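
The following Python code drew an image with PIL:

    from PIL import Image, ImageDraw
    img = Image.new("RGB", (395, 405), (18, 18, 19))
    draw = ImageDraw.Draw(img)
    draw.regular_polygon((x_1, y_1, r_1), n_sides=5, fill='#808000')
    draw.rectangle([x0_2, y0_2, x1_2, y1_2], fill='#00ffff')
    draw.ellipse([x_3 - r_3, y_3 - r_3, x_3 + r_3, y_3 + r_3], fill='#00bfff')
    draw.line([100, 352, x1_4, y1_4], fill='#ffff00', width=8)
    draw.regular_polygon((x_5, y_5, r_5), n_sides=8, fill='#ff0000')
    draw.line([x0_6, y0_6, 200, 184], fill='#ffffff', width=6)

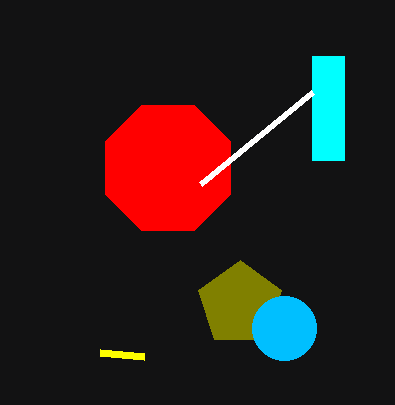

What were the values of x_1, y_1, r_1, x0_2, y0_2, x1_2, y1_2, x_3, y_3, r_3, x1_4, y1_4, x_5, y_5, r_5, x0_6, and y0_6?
x_1 = 240; y_1 = 304; r_1 = 44; x0_2 = 312; y0_2 = 56; x1_2 = 344; y1_2 = 160; x_3 = 284; y_3 = 328; r_3 = 32; x1_4 = 144; y1_4 = 356; x_5 = 168; y_5 = 168; r_5 = 68; x0_6 = 312; y0_6 = 92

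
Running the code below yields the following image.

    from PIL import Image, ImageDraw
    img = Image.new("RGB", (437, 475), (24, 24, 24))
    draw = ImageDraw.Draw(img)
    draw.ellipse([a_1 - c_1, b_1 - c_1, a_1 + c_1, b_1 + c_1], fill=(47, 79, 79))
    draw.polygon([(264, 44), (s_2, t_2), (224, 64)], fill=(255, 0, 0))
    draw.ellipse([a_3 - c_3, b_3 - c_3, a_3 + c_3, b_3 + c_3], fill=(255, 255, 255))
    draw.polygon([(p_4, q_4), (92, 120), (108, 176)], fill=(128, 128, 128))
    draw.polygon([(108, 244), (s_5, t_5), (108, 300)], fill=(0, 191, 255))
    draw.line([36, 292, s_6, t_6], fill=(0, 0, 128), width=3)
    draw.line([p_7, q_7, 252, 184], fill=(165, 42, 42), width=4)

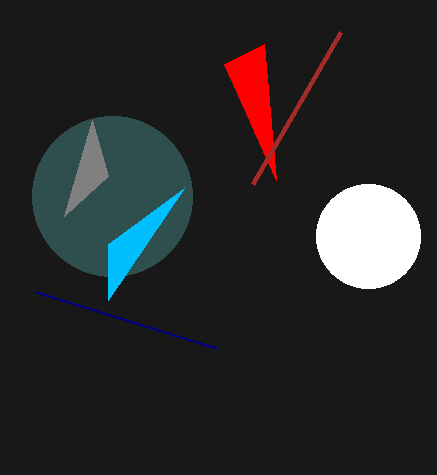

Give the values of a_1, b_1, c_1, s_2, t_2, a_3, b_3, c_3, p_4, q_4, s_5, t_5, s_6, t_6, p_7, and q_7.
a_1 = 112
b_1 = 196
c_1 = 80
s_2 = 276
t_2 = 180
a_3 = 368
b_3 = 236
c_3 = 52
p_4 = 64
q_4 = 216
s_5 = 184
t_5 = 188
s_6 = 216
t_6 = 348
p_7 = 340
q_7 = 32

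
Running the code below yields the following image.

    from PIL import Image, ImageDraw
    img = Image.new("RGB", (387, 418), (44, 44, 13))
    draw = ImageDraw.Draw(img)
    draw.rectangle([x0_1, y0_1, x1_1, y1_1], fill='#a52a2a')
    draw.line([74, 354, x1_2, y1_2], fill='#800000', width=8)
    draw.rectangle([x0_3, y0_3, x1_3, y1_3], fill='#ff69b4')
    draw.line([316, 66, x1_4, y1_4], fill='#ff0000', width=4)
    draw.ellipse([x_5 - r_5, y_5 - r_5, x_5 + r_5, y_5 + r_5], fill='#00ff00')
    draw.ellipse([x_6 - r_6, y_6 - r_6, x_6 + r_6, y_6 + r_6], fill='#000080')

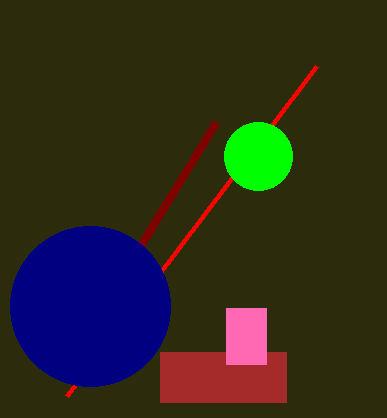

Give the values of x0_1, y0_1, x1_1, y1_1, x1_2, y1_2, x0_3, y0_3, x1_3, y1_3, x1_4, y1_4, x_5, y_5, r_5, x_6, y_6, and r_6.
x0_1 = 160; y0_1 = 352; x1_1 = 286; y1_1 = 402; x1_2 = 216; y1_2 = 122; x0_3 = 226; y0_3 = 308; x1_3 = 266; y1_3 = 364; x1_4 = 66; y1_4 = 396; x_5 = 258; y_5 = 156; r_5 = 34; x_6 = 90; y_6 = 306; r_6 = 80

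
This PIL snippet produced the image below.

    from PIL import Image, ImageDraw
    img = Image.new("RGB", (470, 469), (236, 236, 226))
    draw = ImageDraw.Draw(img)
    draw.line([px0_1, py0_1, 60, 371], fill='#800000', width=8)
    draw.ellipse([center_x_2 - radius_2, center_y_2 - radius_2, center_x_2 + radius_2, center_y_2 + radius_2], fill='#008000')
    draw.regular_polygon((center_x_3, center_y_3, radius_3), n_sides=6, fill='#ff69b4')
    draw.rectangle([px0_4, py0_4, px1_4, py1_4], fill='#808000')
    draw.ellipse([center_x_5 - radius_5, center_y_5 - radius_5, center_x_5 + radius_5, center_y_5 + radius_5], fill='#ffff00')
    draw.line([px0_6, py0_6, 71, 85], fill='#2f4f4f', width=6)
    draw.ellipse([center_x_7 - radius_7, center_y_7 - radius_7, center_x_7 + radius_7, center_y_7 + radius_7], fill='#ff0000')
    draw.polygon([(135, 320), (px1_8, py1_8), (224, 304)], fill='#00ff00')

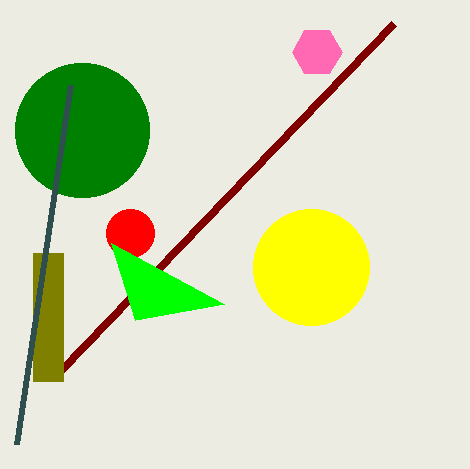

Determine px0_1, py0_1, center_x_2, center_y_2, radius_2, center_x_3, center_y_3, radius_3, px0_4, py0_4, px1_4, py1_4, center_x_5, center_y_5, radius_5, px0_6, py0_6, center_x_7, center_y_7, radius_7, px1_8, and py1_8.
px0_1 = 393, py0_1 = 24, center_x_2 = 82, center_y_2 = 130, radius_2 = 67, center_x_3 = 317, center_y_3 = 52, radius_3 = 25, px0_4 = 33, py0_4 = 253, px1_4 = 63, py1_4 = 381, center_x_5 = 311, center_y_5 = 267, radius_5 = 58, px0_6 = 17, py0_6 = 444, center_x_7 = 130, center_y_7 = 233, radius_7 = 24, px1_8 = 111, py1_8 = 243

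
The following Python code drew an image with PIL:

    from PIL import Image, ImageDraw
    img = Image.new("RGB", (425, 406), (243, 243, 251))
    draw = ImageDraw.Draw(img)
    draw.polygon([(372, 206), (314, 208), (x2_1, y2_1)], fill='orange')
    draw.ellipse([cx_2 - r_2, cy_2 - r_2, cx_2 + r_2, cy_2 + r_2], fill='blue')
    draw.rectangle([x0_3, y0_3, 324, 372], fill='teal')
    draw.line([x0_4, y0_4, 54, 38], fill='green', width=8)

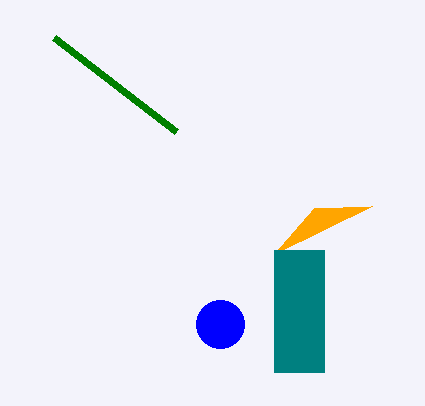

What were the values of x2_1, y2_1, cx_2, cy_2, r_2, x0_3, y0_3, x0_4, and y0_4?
x2_1 = 274
y2_1 = 254
cx_2 = 220
cy_2 = 324
r_2 = 24
x0_3 = 274
y0_3 = 250
x0_4 = 176
y0_4 = 132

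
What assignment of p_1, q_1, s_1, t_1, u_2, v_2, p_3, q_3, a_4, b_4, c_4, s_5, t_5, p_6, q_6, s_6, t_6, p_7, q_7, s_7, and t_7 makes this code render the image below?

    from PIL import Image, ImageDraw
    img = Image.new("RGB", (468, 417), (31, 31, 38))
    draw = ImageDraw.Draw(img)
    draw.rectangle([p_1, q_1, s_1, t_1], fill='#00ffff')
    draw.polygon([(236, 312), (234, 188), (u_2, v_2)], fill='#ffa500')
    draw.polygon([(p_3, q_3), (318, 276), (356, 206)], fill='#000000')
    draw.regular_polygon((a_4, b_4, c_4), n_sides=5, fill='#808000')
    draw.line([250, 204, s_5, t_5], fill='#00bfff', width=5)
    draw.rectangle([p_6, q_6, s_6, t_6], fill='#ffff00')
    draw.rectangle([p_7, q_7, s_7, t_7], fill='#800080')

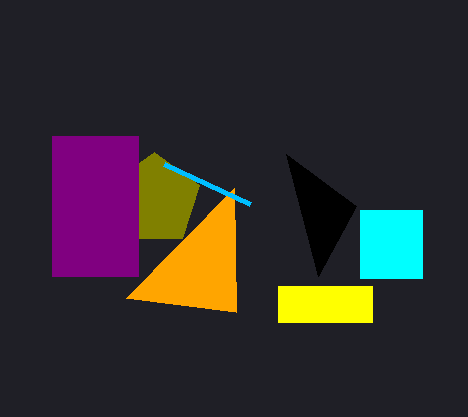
p_1 = 360
q_1 = 210
s_1 = 422
t_1 = 278
u_2 = 126
v_2 = 298
p_3 = 286
q_3 = 154
a_4 = 154
b_4 = 200
c_4 = 48
s_5 = 164
t_5 = 164
p_6 = 278
q_6 = 286
s_6 = 372
t_6 = 322
p_7 = 52
q_7 = 136
s_7 = 138
t_7 = 276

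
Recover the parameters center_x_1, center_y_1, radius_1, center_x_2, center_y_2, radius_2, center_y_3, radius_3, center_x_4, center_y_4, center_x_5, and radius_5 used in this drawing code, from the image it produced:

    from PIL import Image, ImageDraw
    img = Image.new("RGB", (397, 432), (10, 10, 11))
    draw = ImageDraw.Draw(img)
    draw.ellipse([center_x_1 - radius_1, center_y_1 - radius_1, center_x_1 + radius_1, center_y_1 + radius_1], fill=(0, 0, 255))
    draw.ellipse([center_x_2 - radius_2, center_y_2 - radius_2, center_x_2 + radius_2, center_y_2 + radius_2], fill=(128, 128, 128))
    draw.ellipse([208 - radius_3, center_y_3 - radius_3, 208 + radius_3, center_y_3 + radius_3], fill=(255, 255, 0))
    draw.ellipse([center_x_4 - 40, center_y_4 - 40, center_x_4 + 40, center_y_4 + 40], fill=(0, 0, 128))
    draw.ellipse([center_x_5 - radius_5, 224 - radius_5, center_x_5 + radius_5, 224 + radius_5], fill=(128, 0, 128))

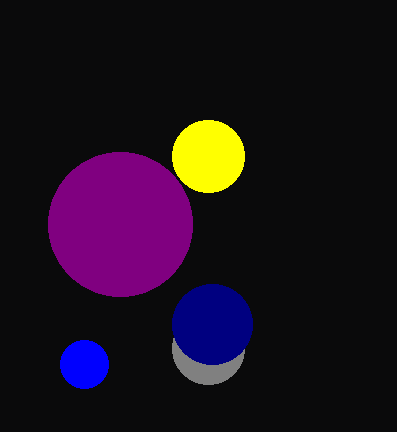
center_x_1 = 84
center_y_1 = 364
radius_1 = 24
center_x_2 = 208
center_y_2 = 348
radius_2 = 36
center_y_3 = 156
radius_3 = 36
center_x_4 = 212
center_y_4 = 324
center_x_5 = 120
radius_5 = 72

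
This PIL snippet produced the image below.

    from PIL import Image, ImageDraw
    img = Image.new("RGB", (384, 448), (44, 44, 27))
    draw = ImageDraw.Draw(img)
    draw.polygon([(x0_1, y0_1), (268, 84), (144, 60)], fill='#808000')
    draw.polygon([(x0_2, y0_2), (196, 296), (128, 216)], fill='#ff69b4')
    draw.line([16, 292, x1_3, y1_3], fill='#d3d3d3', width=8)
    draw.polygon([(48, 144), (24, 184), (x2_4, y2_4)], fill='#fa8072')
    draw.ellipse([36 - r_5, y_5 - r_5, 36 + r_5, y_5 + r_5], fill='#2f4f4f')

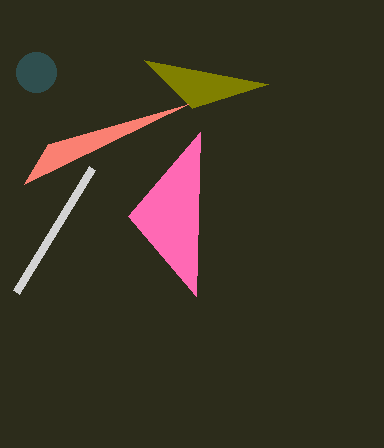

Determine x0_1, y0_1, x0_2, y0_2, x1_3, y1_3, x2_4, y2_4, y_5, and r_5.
x0_1 = 192, y0_1 = 108, x0_2 = 200, y0_2 = 132, x1_3 = 92, y1_3 = 168, x2_4 = 188, y2_4 = 104, y_5 = 72, r_5 = 20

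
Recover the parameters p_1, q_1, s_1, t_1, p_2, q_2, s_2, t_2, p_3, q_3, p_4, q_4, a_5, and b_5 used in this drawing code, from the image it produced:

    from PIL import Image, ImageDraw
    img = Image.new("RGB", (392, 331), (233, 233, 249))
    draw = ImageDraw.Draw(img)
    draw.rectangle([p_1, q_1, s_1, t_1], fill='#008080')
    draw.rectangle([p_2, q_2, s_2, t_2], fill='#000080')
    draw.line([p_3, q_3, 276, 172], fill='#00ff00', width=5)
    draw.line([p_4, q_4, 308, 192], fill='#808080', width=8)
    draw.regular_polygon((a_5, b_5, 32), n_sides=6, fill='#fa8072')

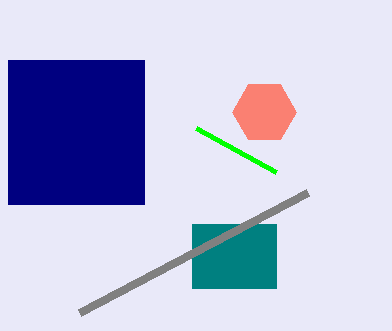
p_1 = 192, q_1 = 224, s_1 = 276, t_1 = 288, p_2 = 8, q_2 = 60, s_2 = 144, t_2 = 204, p_3 = 196, q_3 = 128, p_4 = 80, q_4 = 312, a_5 = 264, b_5 = 112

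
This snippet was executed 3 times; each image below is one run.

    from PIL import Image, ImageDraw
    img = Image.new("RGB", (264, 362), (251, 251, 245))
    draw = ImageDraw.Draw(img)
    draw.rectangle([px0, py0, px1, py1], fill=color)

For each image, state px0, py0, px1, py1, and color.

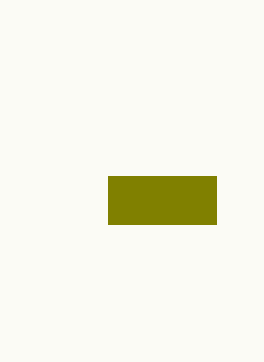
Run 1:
px0 = 108, py0 = 176, px1 = 216, py1 = 224, color = 'olive'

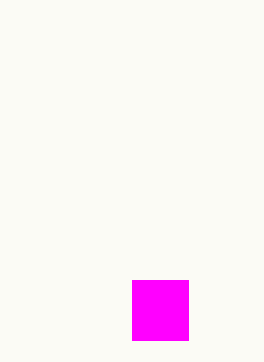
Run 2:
px0 = 132, py0 = 280, px1 = 188, py1 = 340, color = 'magenta'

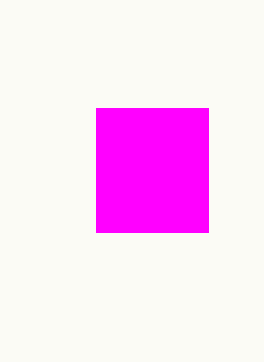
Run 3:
px0 = 96; py0 = 108; px1 = 208; py1 = 232; color = 'magenta'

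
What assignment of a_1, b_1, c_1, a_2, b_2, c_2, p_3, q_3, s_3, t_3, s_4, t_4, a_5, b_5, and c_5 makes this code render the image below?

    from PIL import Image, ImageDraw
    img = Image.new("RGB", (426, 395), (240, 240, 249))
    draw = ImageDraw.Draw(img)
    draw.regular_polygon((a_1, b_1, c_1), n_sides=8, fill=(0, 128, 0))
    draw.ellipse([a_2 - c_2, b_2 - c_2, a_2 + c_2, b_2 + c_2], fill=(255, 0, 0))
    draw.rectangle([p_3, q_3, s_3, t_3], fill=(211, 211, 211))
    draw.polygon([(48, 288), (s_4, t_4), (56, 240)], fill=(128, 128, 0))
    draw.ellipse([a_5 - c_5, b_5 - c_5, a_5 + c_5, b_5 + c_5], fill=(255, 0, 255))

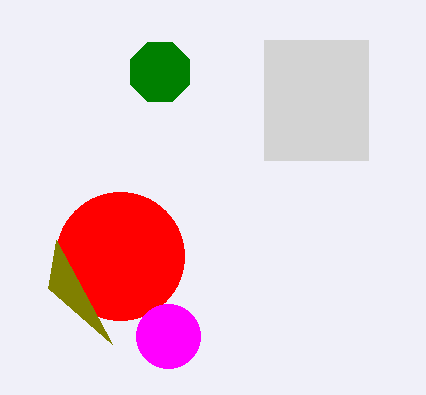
a_1 = 160; b_1 = 72; c_1 = 32; a_2 = 120; b_2 = 256; c_2 = 64; p_3 = 264; q_3 = 40; s_3 = 368; t_3 = 160; s_4 = 112; t_4 = 344; a_5 = 168; b_5 = 336; c_5 = 32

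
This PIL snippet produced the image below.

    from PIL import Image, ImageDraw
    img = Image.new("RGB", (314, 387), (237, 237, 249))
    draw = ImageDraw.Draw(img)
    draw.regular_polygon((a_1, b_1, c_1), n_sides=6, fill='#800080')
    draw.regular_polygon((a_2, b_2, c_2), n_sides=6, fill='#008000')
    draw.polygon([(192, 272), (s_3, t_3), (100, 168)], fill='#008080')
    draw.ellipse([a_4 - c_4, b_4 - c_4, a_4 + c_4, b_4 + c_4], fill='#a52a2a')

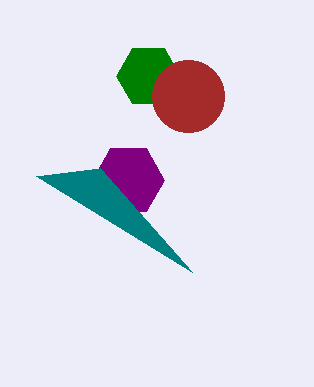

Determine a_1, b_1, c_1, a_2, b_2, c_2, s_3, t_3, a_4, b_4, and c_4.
a_1 = 128, b_1 = 180, c_1 = 36, a_2 = 148, b_2 = 76, c_2 = 32, s_3 = 36, t_3 = 176, a_4 = 188, b_4 = 96, c_4 = 36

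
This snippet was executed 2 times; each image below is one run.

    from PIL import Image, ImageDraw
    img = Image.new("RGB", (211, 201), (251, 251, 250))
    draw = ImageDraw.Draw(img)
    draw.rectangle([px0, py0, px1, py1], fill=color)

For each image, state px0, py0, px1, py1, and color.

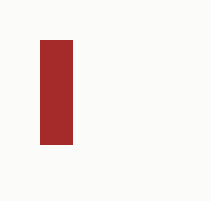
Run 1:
px0 = 40
py0 = 40
px1 = 72
py1 = 144
color = 'brown'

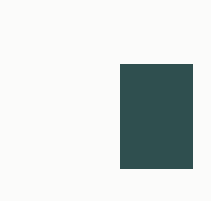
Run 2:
px0 = 120
py0 = 64
px1 = 192
py1 = 168
color = 'darkslategray'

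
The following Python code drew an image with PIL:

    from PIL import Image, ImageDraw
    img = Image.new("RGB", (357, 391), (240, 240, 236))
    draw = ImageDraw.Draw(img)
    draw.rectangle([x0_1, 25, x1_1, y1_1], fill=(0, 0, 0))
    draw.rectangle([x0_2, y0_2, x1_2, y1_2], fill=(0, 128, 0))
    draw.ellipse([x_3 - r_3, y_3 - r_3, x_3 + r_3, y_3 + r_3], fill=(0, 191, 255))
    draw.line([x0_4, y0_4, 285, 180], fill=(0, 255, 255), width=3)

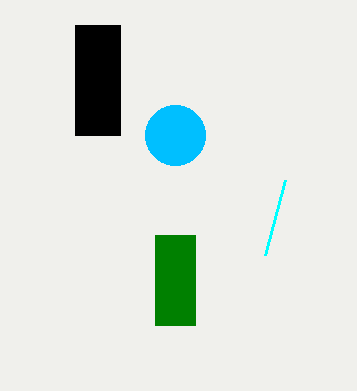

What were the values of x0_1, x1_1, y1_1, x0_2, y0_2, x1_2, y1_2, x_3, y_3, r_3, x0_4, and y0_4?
x0_1 = 75, x1_1 = 120, y1_1 = 135, x0_2 = 155, y0_2 = 235, x1_2 = 195, y1_2 = 325, x_3 = 175, y_3 = 135, r_3 = 30, x0_4 = 265, y0_4 = 255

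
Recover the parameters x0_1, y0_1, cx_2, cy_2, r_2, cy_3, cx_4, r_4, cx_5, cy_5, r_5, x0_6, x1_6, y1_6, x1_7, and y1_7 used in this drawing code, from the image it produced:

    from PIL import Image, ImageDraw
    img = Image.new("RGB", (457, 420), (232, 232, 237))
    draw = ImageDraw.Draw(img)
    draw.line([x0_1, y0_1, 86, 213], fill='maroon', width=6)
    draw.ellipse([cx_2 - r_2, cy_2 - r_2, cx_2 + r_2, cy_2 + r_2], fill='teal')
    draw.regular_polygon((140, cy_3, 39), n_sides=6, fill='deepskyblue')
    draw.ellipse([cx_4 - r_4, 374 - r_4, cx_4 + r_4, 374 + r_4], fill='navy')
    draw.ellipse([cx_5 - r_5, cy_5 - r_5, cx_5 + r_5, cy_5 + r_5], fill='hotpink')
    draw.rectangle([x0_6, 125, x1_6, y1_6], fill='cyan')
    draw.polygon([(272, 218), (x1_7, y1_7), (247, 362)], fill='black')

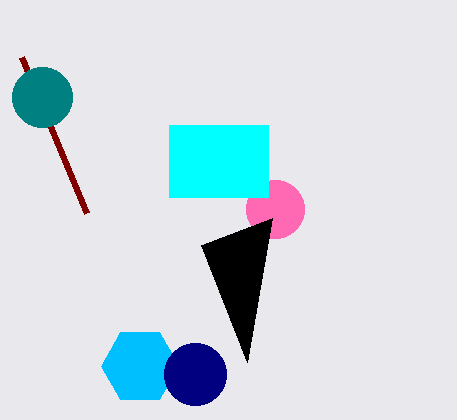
x0_1 = 21, y0_1 = 57, cx_2 = 42, cy_2 = 97, r_2 = 30, cy_3 = 366, cx_4 = 195, r_4 = 31, cx_5 = 275, cy_5 = 209, r_5 = 29, x0_6 = 169, x1_6 = 268, y1_6 = 197, x1_7 = 201, y1_7 = 245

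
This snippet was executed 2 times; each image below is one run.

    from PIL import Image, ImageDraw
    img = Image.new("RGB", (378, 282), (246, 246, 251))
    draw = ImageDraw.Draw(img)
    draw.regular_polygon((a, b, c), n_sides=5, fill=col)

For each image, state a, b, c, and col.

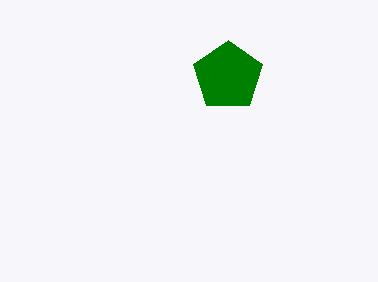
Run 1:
a = 228
b = 76
c = 36
col = 'green'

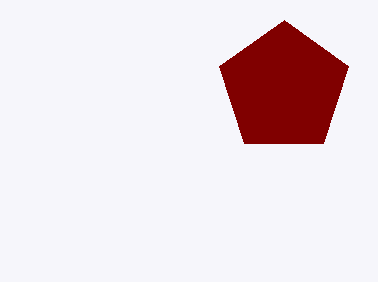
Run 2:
a = 284; b = 88; c = 68; col = 'maroon'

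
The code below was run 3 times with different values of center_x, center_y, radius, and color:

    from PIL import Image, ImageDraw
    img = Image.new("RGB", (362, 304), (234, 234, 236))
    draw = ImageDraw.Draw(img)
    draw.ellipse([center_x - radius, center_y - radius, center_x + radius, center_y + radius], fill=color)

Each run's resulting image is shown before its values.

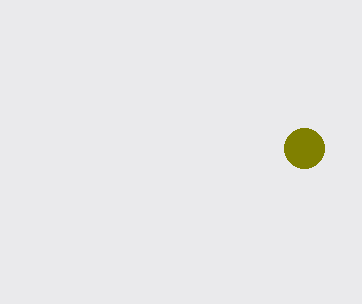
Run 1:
center_x = 304; center_y = 148; radius = 20; color = 'olive'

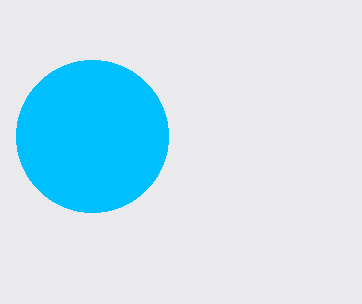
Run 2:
center_x = 92; center_y = 136; radius = 76; color = 'deepskyblue'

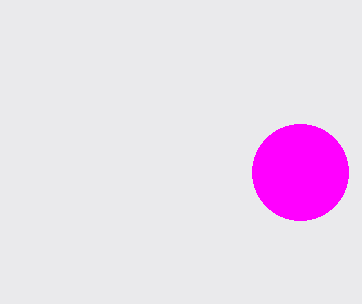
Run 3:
center_x = 300, center_y = 172, radius = 48, color = 'magenta'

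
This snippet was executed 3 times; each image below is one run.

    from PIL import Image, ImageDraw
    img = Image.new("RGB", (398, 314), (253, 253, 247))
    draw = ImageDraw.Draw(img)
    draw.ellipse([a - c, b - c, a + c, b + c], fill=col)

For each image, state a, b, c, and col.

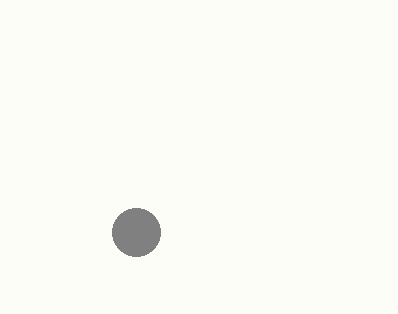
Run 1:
a = 136
b = 232
c = 24
col = 'gray'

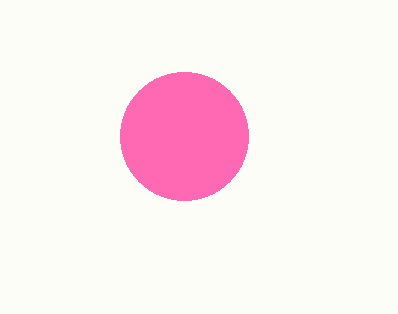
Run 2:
a = 184
b = 136
c = 64
col = 'hotpink'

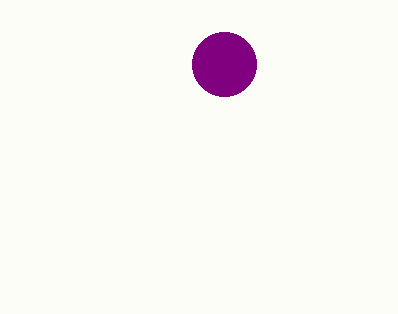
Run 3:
a = 224, b = 64, c = 32, col = 'purple'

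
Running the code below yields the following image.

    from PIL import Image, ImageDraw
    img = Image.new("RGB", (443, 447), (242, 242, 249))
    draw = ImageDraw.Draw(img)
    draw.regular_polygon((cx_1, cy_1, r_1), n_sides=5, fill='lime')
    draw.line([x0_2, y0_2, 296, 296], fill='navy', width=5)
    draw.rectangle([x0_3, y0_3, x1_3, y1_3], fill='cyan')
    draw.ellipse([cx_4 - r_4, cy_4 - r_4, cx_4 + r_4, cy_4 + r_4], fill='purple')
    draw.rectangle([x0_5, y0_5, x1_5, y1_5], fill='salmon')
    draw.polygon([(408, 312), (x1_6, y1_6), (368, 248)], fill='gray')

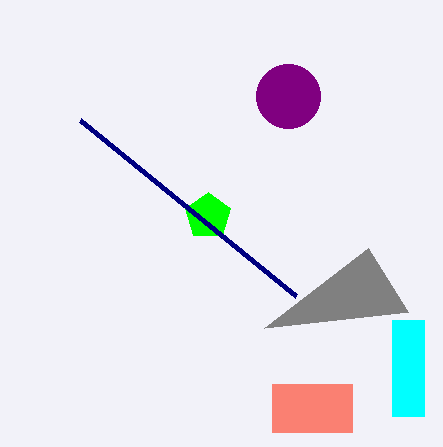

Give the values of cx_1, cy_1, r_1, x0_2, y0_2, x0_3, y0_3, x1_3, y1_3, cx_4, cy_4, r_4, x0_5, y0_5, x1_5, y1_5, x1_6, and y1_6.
cx_1 = 208, cy_1 = 216, r_1 = 24, x0_2 = 80, y0_2 = 120, x0_3 = 392, y0_3 = 320, x1_3 = 424, y1_3 = 416, cx_4 = 288, cy_4 = 96, r_4 = 32, x0_5 = 272, y0_5 = 384, x1_5 = 352, y1_5 = 432, x1_6 = 264, y1_6 = 328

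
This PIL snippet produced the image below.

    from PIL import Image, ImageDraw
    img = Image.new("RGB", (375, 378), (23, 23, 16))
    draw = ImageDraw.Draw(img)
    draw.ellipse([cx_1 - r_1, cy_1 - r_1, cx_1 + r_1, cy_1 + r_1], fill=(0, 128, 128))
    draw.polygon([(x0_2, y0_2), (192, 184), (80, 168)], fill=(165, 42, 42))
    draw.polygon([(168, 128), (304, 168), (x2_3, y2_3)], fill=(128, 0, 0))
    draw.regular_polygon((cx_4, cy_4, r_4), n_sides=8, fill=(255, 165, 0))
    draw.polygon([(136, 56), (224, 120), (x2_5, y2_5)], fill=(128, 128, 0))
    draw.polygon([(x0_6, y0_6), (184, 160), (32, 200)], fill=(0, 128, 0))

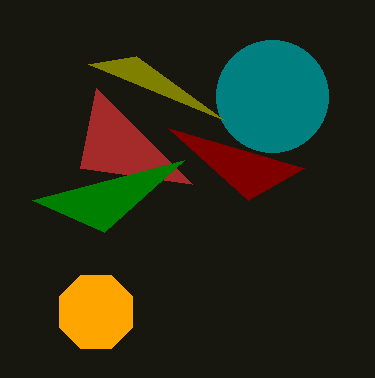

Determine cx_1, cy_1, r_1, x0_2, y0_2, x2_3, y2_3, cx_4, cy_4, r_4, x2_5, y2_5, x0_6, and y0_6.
cx_1 = 272, cy_1 = 96, r_1 = 56, x0_2 = 96, y0_2 = 88, x2_3 = 248, y2_3 = 200, cx_4 = 96, cy_4 = 312, r_4 = 40, x2_5 = 88, y2_5 = 64, x0_6 = 104, y0_6 = 232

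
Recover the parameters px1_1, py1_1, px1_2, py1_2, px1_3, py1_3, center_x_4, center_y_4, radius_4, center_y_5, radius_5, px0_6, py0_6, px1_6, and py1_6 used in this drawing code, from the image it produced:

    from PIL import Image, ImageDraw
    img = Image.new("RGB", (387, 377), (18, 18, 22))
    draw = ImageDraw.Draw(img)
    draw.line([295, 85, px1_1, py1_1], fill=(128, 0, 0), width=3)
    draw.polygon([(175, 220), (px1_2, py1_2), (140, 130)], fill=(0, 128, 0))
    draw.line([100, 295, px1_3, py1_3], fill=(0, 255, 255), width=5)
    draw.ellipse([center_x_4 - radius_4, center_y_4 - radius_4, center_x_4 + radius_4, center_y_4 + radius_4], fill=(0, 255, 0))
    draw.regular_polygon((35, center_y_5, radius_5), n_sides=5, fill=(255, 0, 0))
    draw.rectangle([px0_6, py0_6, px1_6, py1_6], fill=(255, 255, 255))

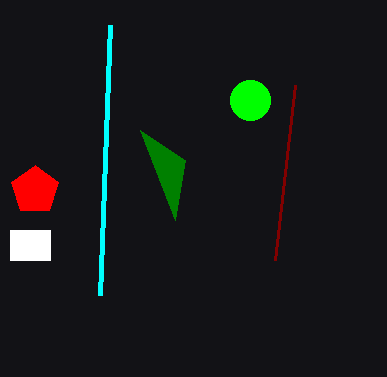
px1_1 = 275, py1_1 = 260, px1_2 = 185, py1_2 = 160, px1_3 = 110, py1_3 = 25, center_x_4 = 250, center_y_4 = 100, radius_4 = 20, center_y_5 = 190, radius_5 = 25, px0_6 = 10, py0_6 = 230, px1_6 = 50, py1_6 = 260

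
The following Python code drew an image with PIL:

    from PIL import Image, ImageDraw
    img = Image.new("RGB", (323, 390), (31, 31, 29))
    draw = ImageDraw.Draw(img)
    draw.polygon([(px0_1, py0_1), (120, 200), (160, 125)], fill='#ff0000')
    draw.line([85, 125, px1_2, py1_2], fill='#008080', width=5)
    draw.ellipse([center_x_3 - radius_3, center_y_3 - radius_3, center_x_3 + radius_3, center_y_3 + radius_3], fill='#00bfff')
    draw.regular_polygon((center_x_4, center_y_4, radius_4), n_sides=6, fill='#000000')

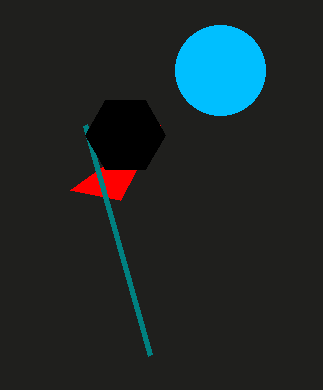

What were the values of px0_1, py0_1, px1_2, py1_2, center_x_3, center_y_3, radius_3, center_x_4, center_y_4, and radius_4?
px0_1 = 70; py0_1 = 190; px1_2 = 150; py1_2 = 355; center_x_3 = 220; center_y_3 = 70; radius_3 = 45; center_x_4 = 125; center_y_4 = 135; radius_4 = 40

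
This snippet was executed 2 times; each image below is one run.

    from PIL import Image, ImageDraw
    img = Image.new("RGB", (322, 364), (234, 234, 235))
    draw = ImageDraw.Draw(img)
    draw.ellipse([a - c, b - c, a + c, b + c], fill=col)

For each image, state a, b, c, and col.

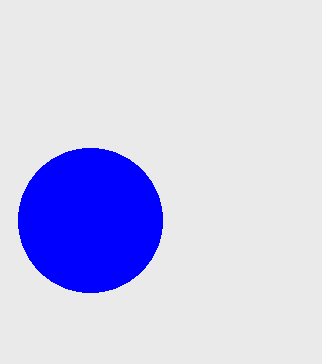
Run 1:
a = 90, b = 220, c = 72, col = 'blue'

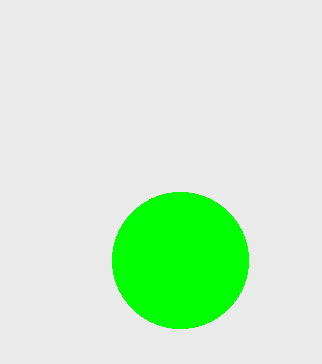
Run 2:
a = 180; b = 260; c = 68; col = 'lime'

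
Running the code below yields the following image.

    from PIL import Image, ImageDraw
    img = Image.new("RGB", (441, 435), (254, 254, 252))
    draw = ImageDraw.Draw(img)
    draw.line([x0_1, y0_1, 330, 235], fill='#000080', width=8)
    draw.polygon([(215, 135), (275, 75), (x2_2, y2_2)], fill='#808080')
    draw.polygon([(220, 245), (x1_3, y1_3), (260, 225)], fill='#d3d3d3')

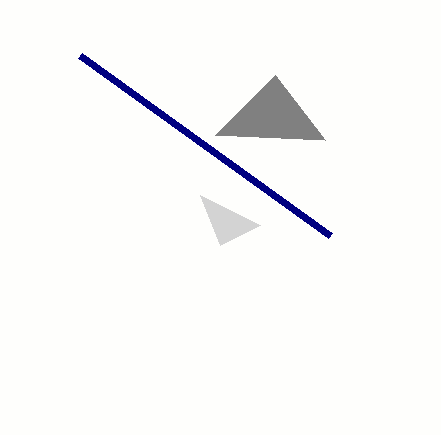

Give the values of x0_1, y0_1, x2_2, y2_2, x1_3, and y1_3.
x0_1 = 80
y0_1 = 55
x2_2 = 325
y2_2 = 140
x1_3 = 200
y1_3 = 195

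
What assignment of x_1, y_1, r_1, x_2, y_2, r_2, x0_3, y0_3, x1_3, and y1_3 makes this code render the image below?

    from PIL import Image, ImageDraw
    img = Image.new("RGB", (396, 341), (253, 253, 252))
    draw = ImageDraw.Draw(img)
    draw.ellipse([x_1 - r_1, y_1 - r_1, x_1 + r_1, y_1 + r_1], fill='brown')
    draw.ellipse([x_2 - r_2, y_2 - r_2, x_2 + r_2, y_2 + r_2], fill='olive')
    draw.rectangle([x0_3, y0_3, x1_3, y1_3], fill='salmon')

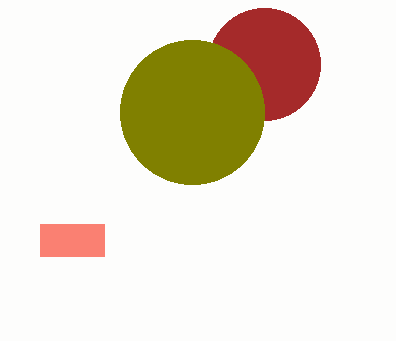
x_1 = 264
y_1 = 64
r_1 = 56
x_2 = 192
y_2 = 112
r_2 = 72
x0_3 = 40
y0_3 = 224
x1_3 = 104
y1_3 = 256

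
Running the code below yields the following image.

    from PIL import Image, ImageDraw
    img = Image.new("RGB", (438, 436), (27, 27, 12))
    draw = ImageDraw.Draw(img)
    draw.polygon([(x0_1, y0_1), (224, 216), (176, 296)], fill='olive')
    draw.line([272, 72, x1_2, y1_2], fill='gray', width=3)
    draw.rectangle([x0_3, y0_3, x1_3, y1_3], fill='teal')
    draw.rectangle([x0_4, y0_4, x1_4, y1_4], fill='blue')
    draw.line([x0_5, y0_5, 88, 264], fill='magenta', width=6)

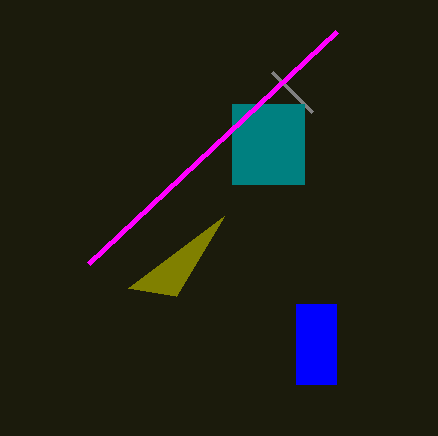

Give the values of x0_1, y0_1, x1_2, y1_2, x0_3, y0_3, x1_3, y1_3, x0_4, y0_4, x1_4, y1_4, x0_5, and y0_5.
x0_1 = 128, y0_1 = 288, x1_2 = 312, y1_2 = 112, x0_3 = 232, y0_3 = 104, x1_3 = 304, y1_3 = 184, x0_4 = 296, y0_4 = 304, x1_4 = 336, y1_4 = 384, x0_5 = 336, y0_5 = 32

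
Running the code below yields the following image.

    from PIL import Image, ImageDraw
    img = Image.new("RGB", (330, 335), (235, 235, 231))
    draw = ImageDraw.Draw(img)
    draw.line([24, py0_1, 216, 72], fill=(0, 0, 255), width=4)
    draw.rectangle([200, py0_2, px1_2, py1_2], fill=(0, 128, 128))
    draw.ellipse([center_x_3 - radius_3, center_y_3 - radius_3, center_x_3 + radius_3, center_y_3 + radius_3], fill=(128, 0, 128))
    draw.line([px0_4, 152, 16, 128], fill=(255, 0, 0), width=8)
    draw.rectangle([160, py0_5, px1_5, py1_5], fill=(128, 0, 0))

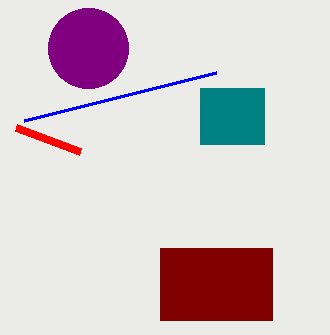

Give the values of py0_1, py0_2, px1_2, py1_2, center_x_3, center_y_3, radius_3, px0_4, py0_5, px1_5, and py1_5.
py0_1 = 120; py0_2 = 88; px1_2 = 264; py1_2 = 144; center_x_3 = 88; center_y_3 = 48; radius_3 = 40; px0_4 = 80; py0_5 = 248; px1_5 = 272; py1_5 = 320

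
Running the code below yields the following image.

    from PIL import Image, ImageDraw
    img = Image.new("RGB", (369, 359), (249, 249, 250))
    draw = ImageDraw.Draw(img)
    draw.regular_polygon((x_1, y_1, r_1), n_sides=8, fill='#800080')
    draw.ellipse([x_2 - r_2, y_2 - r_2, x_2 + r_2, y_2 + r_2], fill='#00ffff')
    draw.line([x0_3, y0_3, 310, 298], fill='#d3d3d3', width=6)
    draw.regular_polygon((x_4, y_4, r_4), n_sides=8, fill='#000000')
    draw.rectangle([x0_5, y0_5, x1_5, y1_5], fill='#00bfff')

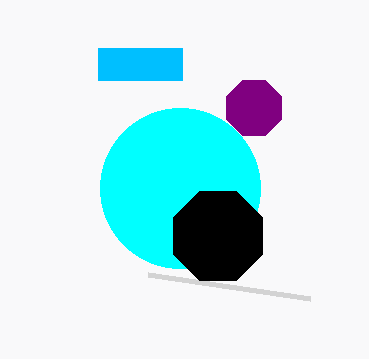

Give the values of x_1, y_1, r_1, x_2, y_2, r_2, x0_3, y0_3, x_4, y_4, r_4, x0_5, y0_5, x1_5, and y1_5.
x_1 = 254
y_1 = 108
r_1 = 30
x_2 = 180
y_2 = 188
r_2 = 80
x0_3 = 148
y0_3 = 274
x_4 = 218
y_4 = 236
r_4 = 48
x0_5 = 98
y0_5 = 48
x1_5 = 182
y1_5 = 80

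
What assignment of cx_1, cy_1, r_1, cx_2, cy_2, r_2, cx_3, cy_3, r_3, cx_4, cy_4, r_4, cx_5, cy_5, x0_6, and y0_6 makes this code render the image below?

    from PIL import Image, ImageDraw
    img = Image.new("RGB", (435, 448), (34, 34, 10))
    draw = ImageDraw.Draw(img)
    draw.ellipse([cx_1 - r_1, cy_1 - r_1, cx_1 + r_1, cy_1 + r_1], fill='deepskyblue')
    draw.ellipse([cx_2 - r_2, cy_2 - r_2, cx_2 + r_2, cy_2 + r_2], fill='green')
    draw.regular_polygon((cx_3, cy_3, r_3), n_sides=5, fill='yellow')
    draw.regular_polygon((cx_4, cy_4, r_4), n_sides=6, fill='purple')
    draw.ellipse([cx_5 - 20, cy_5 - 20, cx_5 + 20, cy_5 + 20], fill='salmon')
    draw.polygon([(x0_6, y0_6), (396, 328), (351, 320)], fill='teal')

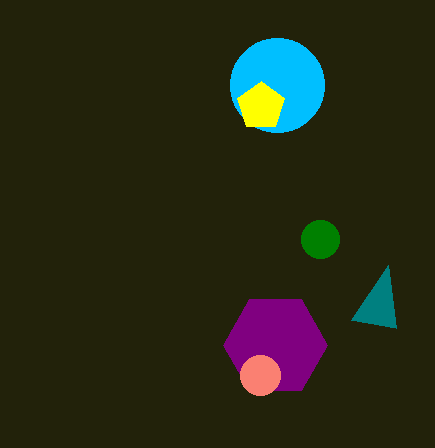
cx_1 = 277
cy_1 = 85
r_1 = 47
cx_2 = 320
cy_2 = 239
r_2 = 19
cx_3 = 261
cy_3 = 106
r_3 = 25
cx_4 = 275
cy_4 = 345
r_4 = 52
cx_5 = 260
cy_5 = 375
x0_6 = 388
y0_6 = 265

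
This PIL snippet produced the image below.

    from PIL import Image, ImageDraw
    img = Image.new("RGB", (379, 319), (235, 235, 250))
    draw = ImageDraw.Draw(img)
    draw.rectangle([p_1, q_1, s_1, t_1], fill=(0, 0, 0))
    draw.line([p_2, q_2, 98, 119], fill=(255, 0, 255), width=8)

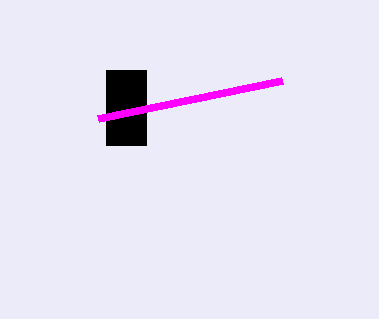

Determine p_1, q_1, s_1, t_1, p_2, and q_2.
p_1 = 106; q_1 = 70; s_1 = 146; t_1 = 145; p_2 = 282; q_2 = 81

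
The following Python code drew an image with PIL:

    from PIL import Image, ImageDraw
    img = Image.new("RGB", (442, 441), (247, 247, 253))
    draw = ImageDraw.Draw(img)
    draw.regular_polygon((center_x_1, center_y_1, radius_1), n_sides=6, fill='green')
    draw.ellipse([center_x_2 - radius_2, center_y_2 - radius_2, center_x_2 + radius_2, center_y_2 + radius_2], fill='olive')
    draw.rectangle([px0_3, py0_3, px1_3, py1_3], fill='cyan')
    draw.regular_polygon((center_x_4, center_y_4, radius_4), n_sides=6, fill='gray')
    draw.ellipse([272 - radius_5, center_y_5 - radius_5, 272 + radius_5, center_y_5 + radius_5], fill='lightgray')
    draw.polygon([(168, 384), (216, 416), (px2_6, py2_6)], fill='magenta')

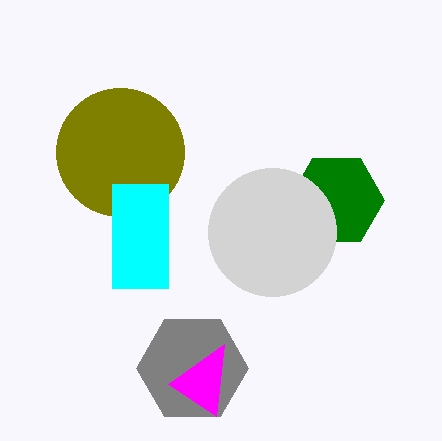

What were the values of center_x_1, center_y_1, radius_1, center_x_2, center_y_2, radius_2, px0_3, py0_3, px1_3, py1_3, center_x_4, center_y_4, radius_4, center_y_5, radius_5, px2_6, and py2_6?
center_x_1 = 336; center_y_1 = 200; radius_1 = 48; center_x_2 = 120; center_y_2 = 152; radius_2 = 64; px0_3 = 112; py0_3 = 184; px1_3 = 168; py1_3 = 288; center_x_4 = 192; center_y_4 = 368; radius_4 = 56; center_y_5 = 232; radius_5 = 64; px2_6 = 224; py2_6 = 344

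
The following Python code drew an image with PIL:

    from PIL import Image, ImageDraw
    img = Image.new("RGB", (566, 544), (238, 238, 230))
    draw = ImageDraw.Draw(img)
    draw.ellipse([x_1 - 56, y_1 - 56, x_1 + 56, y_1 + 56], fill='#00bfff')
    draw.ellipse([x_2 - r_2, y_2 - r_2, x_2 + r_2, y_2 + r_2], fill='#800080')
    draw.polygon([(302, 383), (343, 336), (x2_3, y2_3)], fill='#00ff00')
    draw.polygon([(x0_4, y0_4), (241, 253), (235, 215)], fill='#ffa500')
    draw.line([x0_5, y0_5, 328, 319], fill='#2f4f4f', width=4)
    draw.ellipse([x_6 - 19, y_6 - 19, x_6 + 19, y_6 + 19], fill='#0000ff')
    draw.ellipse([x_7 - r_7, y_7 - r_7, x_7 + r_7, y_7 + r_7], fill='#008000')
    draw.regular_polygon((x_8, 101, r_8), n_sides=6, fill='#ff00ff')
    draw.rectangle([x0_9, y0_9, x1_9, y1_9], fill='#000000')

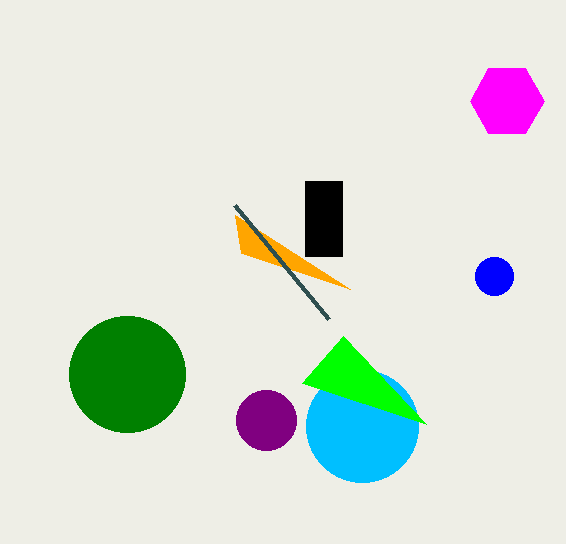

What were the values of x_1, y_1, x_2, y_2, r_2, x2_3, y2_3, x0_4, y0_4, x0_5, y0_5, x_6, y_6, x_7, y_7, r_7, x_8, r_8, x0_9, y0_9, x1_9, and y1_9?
x_1 = 362; y_1 = 426; x_2 = 266; y_2 = 420; r_2 = 30; x2_3 = 426; y2_3 = 424; x0_4 = 350; y0_4 = 289; x0_5 = 234; y0_5 = 205; x_6 = 494; y_6 = 276; x_7 = 127; y_7 = 374; r_7 = 58; x_8 = 507; r_8 = 37; x0_9 = 305; y0_9 = 181; x1_9 = 342; y1_9 = 256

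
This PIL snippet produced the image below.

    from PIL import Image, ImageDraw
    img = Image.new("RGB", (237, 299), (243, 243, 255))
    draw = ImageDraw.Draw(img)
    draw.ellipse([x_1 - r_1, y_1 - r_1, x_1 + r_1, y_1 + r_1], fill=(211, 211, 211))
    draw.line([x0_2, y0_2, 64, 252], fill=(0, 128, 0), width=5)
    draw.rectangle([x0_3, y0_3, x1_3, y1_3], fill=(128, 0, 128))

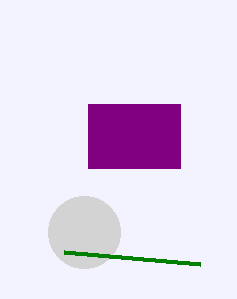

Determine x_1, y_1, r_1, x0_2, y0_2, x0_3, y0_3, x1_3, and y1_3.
x_1 = 84
y_1 = 232
r_1 = 36
x0_2 = 200
y0_2 = 264
x0_3 = 88
y0_3 = 104
x1_3 = 180
y1_3 = 168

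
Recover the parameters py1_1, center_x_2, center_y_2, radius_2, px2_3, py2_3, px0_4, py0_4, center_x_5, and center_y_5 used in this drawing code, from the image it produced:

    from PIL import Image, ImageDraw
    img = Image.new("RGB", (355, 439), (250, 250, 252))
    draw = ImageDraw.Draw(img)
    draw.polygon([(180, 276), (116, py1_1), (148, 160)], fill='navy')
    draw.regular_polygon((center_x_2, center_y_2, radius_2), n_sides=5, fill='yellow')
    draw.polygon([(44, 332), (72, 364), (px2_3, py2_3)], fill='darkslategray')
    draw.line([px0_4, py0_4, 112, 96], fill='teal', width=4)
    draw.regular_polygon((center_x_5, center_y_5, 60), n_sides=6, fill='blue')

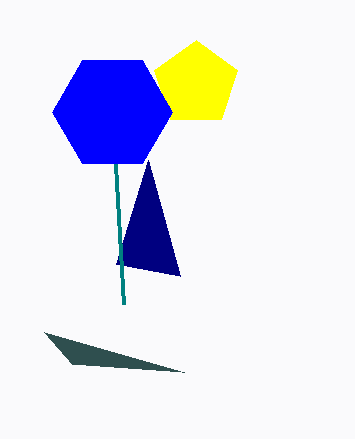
py1_1 = 264, center_x_2 = 196, center_y_2 = 84, radius_2 = 44, px2_3 = 184, py2_3 = 372, px0_4 = 124, py0_4 = 304, center_x_5 = 112, center_y_5 = 112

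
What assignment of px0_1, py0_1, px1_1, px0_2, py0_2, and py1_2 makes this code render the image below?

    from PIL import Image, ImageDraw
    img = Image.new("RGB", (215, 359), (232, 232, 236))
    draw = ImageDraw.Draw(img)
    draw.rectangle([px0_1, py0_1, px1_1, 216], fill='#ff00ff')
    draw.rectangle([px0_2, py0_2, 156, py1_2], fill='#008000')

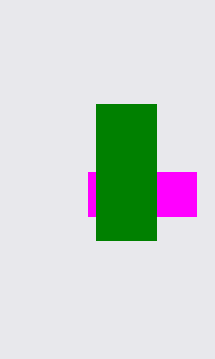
px0_1 = 88, py0_1 = 172, px1_1 = 196, px0_2 = 96, py0_2 = 104, py1_2 = 240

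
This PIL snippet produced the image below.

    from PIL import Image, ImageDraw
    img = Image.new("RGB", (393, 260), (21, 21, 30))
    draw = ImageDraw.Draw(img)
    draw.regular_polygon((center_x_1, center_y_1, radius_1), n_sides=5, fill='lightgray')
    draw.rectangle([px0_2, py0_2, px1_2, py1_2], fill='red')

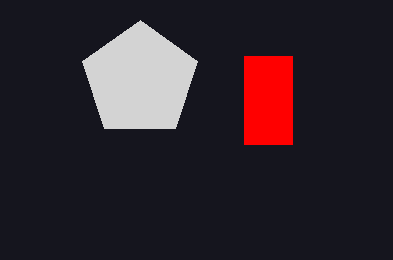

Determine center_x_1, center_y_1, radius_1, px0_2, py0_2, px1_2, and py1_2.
center_x_1 = 140; center_y_1 = 80; radius_1 = 60; px0_2 = 244; py0_2 = 56; px1_2 = 292; py1_2 = 144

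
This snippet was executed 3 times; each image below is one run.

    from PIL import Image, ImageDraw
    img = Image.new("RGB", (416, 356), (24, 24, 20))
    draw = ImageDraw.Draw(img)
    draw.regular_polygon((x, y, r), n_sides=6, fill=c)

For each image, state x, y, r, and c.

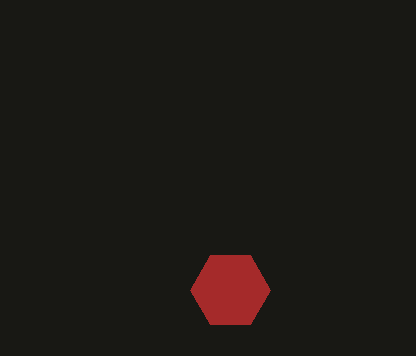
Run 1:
x = 230, y = 290, r = 40, c = 'brown'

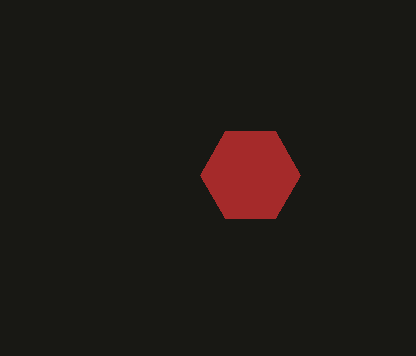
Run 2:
x = 250
y = 175
r = 50
c = 'brown'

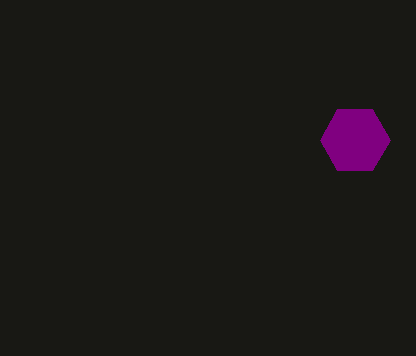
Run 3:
x = 355; y = 140; r = 35; c = 'purple'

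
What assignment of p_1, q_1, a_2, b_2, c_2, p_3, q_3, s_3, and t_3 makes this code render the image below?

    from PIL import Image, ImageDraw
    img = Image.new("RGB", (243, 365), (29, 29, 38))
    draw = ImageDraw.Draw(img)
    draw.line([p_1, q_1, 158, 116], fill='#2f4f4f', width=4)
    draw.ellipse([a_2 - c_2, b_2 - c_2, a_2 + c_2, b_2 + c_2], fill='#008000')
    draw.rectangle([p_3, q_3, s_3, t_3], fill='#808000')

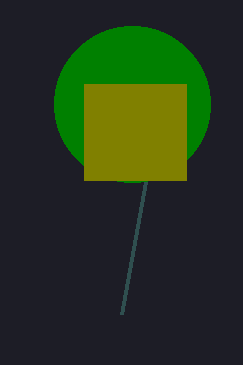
p_1 = 122; q_1 = 314; a_2 = 132; b_2 = 104; c_2 = 78; p_3 = 84; q_3 = 84; s_3 = 186; t_3 = 180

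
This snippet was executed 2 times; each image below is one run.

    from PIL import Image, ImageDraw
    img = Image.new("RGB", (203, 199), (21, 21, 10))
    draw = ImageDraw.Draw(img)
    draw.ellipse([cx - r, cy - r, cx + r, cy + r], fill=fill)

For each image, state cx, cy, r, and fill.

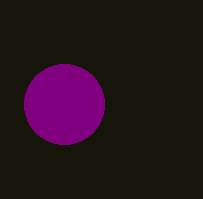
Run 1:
cx = 64; cy = 104; r = 40; fill = 'purple'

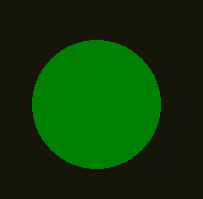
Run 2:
cx = 96; cy = 104; r = 64; fill = 'green'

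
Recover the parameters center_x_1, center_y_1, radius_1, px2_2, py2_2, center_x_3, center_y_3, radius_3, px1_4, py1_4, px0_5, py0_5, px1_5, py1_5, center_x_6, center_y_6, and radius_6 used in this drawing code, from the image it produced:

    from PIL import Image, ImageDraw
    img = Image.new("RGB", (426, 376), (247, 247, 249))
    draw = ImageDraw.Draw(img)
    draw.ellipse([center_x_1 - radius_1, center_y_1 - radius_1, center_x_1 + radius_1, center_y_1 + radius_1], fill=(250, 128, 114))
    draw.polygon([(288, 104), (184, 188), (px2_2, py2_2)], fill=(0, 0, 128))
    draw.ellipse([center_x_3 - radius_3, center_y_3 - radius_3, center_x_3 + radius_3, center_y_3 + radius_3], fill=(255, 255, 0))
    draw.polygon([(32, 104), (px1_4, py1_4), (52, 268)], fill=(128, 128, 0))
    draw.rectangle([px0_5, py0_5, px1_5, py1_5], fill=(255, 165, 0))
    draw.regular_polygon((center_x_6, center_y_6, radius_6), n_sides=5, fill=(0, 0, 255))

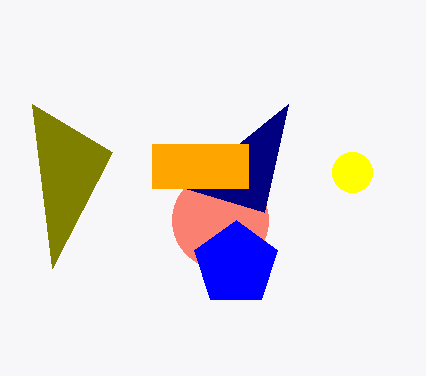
center_x_1 = 220, center_y_1 = 220, radius_1 = 48, px2_2 = 264, py2_2 = 212, center_x_3 = 352, center_y_3 = 172, radius_3 = 20, px1_4 = 112, py1_4 = 152, px0_5 = 152, py0_5 = 144, px1_5 = 248, py1_5 = 188, center_x_6 = 236, center_y_6 = 264, radius_6 = 44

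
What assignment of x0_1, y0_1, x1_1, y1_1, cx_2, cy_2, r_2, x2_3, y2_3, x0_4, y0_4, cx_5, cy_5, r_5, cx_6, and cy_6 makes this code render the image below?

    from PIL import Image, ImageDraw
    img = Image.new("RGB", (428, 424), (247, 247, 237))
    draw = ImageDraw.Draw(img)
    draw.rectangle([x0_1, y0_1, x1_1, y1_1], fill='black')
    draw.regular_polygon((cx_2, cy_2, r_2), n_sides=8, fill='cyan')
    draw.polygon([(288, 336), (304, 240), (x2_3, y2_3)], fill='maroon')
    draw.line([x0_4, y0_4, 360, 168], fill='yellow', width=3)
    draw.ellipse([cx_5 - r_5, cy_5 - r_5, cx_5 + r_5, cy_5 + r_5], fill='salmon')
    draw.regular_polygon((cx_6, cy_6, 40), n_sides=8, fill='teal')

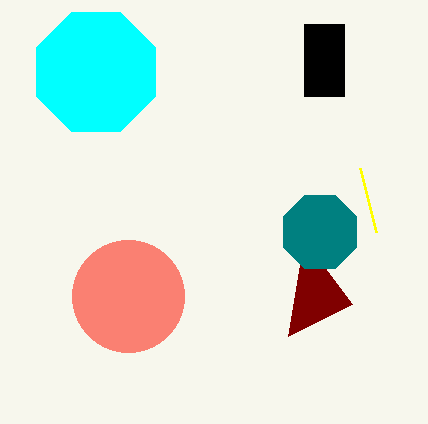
x0_1 = 304, y0_1 = 24, x1_1 = 344, y1_1 = 96, cx_2 = 96, cy_2 = 72, r_2 = 64, x2_3 = 352, y2_3 = 304, x0_4 = 376, y0_4 = 232, cx_5 = 128, cy_5 = 296, r_5 = 56, cx_6 = 320, cy_6 = 232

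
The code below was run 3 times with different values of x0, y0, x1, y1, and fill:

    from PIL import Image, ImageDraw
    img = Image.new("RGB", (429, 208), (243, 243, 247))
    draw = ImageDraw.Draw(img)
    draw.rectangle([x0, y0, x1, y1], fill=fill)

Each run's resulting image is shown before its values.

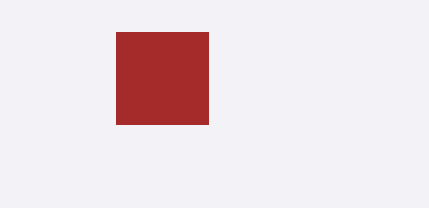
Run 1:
x0 = 116
y0 = 32
x1 = 208
y1 = 124
fill = 'brown'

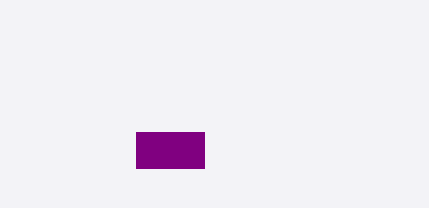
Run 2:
x0 = 136, y0 = 132, x1 = 204, y1 = 168, fill = 'purple'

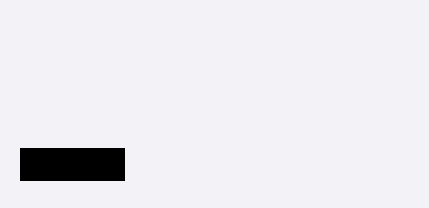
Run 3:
x0 = 20, y0 = 148, x1 = 124, y1 = 180, fill = 'black'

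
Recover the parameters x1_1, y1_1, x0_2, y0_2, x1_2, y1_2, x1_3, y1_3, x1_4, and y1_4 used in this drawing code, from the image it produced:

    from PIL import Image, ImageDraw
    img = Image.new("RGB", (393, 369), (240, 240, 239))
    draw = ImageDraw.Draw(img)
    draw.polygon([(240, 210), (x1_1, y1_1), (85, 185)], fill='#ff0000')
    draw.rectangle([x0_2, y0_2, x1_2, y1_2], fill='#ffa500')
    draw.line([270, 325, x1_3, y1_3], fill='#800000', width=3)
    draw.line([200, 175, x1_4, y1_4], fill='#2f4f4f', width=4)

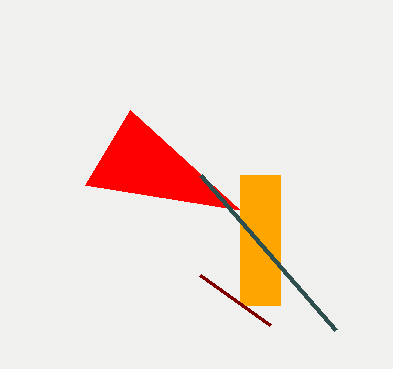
x1_1 = 130
y1_1 = 110
x0_2 = 240
y0_2 = 175
x1_2 = 280
y1_2 = 305
x1_3 = 200
y1_3 = 275
x1_4 = 335
y1_4 = 330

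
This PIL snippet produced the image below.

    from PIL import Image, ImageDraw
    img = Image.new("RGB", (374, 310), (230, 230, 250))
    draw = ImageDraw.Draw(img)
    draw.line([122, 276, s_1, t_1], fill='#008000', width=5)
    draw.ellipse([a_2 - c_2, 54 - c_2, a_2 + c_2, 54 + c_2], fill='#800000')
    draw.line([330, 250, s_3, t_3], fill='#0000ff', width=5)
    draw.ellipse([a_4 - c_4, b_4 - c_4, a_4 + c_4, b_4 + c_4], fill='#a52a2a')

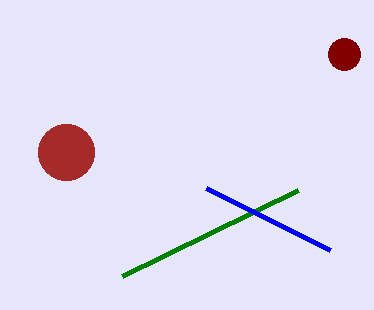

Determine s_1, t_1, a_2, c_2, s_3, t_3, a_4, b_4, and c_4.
s_1 = 298
t_1 = 190
a_2 = 344
c_2 = 16
s_3 = 206
t_3 = 188
a_4 = 66
b_4 = 152
c_4 = 28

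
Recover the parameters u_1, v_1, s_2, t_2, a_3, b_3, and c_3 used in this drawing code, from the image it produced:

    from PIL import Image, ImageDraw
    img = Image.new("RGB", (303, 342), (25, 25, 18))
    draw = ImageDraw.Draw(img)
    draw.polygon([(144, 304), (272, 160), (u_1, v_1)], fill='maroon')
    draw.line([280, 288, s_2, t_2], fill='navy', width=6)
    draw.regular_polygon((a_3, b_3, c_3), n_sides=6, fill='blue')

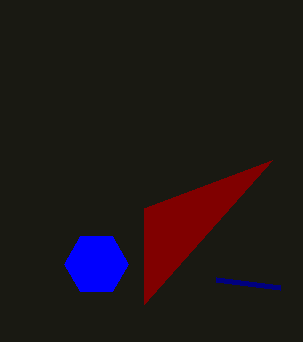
u_1 = 144; v_1 = 208; s_2 = 216; t_2 = 280; a_3 = 96; b_3 = 264; c_3 = 32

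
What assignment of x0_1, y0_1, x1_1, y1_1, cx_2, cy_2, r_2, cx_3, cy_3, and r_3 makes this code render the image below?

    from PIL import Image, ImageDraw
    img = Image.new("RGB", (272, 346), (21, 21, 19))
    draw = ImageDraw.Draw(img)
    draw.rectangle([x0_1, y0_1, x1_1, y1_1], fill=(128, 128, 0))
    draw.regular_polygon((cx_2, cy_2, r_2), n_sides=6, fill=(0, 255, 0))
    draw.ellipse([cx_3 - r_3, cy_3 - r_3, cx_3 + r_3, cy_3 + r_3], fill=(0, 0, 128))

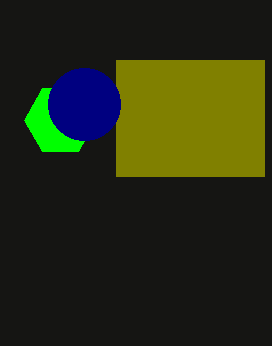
x0_1 = 116, y0_1 = 60, x1_1 = 264, y1_1 = 176, cx_2 = 60, cy_2 = 120, r_2 = 36, cx_3 = 84, cy_3 = 104, r_3 = 36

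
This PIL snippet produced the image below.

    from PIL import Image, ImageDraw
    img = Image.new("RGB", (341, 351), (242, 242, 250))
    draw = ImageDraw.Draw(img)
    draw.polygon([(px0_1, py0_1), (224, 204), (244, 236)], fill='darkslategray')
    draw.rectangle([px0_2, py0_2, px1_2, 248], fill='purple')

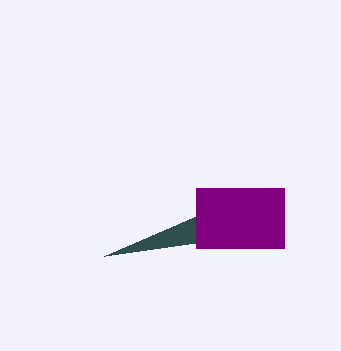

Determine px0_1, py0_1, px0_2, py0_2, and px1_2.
px0_1 = 104; py0_1 = 256; px0_2 = 196; py0_2 = 188; px1_2 = 284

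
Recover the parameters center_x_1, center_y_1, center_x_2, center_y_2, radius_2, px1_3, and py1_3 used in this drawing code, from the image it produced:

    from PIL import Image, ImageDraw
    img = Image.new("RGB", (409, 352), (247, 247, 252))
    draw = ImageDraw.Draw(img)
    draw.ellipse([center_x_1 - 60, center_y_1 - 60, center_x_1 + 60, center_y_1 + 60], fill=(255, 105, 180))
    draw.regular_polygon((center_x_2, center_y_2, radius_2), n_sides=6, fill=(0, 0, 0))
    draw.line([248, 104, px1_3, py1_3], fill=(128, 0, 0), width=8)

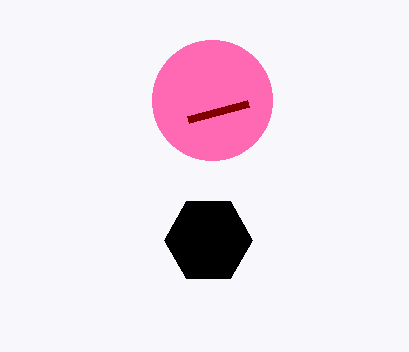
center_x_1 = 212
center_y_1 = 100
center_x_2 = 208
center_y_2 = 240
radius_2 = 44
px1_3 = 188
py1_3 = 120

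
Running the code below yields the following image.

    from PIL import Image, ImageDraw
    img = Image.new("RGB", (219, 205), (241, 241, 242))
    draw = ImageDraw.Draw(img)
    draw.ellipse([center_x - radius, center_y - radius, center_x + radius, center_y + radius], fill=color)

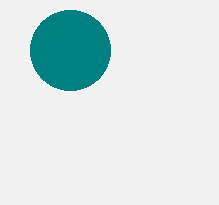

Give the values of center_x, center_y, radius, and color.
center_x = 70; center_y = 50; radius = 40; color = 'teal'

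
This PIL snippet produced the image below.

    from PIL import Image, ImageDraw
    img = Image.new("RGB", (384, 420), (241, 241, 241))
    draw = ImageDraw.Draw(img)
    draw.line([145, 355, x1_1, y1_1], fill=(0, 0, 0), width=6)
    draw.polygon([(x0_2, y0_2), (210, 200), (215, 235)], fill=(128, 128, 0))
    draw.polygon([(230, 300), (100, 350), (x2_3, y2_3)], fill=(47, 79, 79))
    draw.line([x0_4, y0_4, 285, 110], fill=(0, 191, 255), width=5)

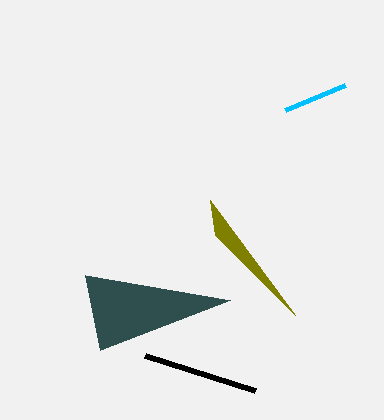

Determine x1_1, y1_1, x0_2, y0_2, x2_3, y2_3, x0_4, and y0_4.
x1_1 = 255
y1_1 = 390
x0_2 = 295
y0_2 = 315
x2_3 = 85
y2_3 = 275
x0_4 = 345
y0_4 = 85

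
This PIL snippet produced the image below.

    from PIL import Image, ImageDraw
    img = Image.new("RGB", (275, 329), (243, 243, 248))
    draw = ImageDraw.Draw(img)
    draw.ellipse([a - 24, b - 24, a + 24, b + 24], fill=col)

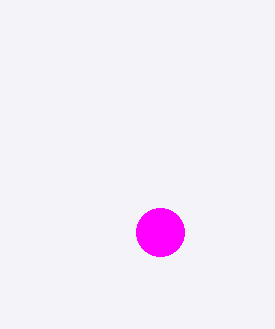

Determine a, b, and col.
a = 160; b = 232; col = 'magenta'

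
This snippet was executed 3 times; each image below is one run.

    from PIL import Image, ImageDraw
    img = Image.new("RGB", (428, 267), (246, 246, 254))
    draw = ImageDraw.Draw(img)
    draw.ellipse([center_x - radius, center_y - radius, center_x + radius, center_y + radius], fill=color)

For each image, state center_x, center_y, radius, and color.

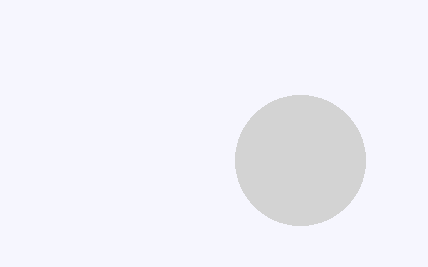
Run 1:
center_x = 300; center_y = 160; radius = 65; color = 'lightgray'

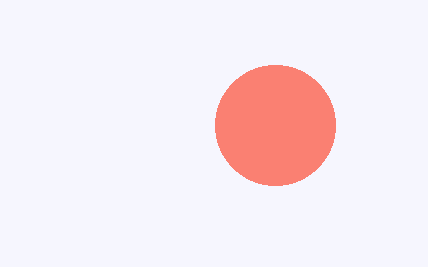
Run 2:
center_x = 275; center_y = 125; radius = 60; color = 'salmon'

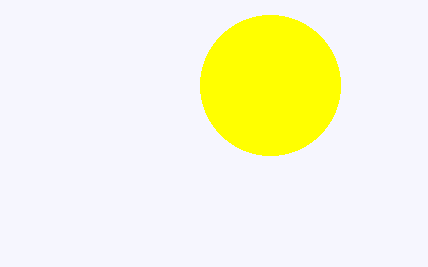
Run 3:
center_x = 270, center_y = 85, radius = 70, color = 'yellow'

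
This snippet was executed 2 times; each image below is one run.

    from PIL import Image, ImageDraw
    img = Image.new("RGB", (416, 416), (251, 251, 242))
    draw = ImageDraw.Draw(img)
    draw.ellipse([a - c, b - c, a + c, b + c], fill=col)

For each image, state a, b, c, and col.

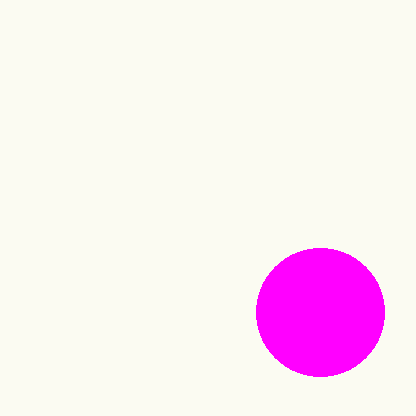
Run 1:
a = 320
b = 312
c = 64
col = 'magenta'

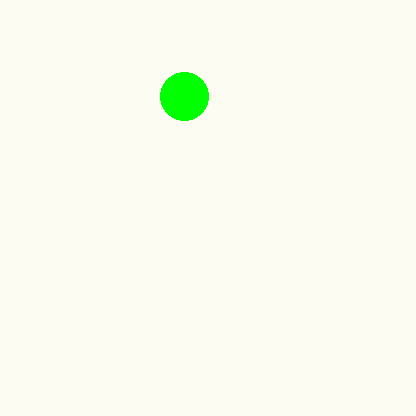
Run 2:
a = 184, b = 96, c = 24, col = 'lime'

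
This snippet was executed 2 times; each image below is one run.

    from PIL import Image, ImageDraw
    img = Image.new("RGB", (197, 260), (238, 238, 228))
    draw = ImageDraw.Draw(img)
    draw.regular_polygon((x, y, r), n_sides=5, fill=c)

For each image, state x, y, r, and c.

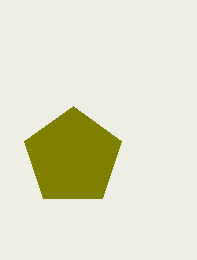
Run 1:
x = 73
y = 157
r = 51
c = 'olive'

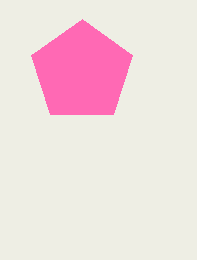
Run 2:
x = 82
y = 72
r = 53
c = 'hotpink'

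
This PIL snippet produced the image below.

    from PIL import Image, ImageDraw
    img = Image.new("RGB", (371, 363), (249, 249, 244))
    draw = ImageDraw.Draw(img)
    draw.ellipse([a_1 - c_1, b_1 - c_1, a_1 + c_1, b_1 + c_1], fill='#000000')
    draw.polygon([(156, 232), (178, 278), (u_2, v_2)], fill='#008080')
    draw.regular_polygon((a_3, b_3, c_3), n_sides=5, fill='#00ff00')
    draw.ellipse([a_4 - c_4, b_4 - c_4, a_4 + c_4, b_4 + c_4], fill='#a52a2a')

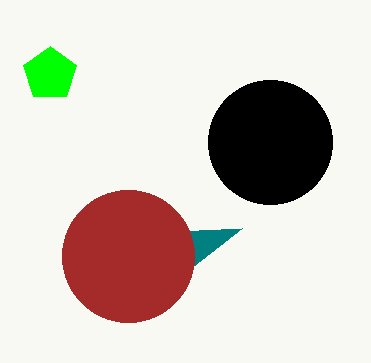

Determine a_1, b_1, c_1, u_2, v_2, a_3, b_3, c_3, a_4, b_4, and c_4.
a_1 = 270
b_1 = 142
c_1 = 62
u_2 = 242
v_2 = 228
a_3 = 50
b_3 = 74
c_3 = 28
a_4 = 128
b_4 = 256
c_4 = 66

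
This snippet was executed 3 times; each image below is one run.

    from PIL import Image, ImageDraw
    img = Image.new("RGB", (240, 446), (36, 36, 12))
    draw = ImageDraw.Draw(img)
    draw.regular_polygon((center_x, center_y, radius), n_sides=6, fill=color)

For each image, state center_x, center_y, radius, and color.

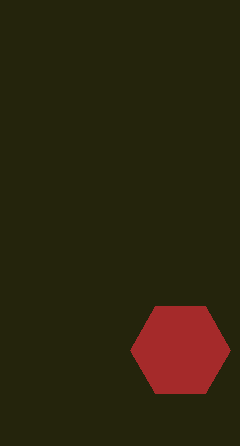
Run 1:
center_x = 180, center_y = 350, radius = 50, color = 'brown'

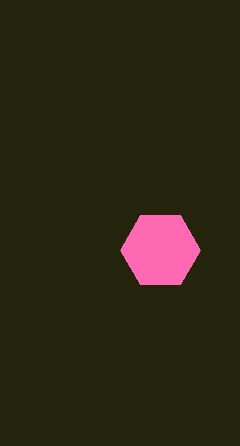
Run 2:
center_x = 160, center_y = 250, radius = 40, color = 'hotpink'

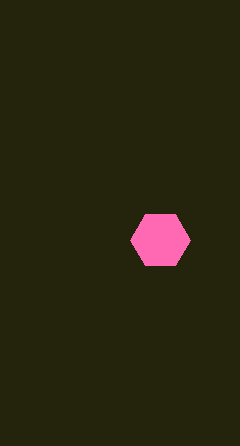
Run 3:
center_x = 160; center_y = 240; radius = 30; color = 'hotpink'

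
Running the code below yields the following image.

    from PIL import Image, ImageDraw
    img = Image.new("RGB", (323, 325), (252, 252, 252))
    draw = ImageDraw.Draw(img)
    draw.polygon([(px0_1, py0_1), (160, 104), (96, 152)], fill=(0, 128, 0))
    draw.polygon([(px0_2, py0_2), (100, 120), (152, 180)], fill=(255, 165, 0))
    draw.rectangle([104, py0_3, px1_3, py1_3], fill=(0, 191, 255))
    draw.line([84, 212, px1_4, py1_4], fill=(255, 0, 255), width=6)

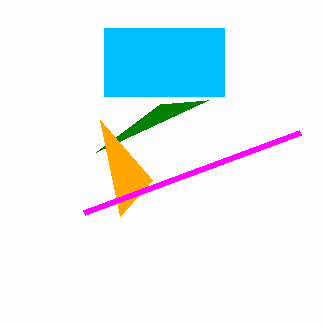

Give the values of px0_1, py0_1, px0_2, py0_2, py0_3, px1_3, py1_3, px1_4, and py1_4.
px0_1 = 208; py0_1 = 100; px0_2 = 120; py0_2 = 216; py0_3 = 28; px1_3 = 224; py1_3 = 96; px1_4 = 300; py1_4 = 132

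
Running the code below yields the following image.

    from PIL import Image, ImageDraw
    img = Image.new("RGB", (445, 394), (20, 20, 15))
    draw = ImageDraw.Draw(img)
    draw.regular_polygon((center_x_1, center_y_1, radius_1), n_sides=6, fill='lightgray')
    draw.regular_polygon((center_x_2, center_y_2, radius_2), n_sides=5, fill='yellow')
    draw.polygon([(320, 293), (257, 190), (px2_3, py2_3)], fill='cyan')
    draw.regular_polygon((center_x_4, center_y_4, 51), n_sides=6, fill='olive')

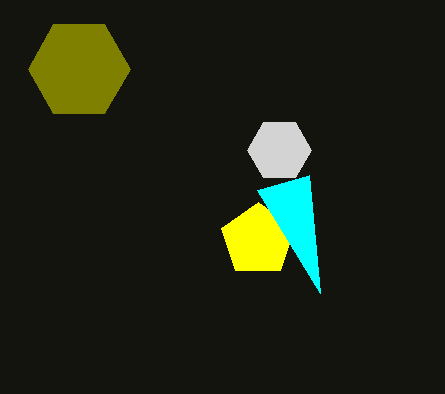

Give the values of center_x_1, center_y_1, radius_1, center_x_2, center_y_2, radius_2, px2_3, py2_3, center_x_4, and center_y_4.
center_x_1 = 279
center_y_1 = 150
radius_1 = 32
center_x_2 = 258
center_y_2 = 240
radius_2 = 38
px2_3 = 309
py2_3 = 175
center_x_4 = 79
center_y_4 = 69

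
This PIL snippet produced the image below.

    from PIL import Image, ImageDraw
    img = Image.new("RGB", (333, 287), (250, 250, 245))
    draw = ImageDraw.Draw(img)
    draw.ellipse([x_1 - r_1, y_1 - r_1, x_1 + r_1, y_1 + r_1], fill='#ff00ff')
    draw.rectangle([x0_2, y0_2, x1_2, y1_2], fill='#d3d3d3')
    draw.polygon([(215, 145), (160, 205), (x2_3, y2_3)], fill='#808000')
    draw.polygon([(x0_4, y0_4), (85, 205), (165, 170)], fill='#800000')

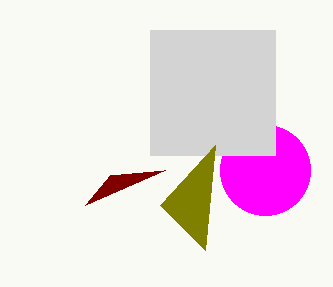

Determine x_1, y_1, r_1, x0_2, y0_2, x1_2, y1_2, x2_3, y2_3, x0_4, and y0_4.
x_1 = 265; y_1 = 170; r_1 = 45; x0_2 = 150; y0_2 = 30; x1_2 = 275; y1_2 = 155; x2_3 = 205; y2_3 = 250; x0_4 = 110; y0_4 = 175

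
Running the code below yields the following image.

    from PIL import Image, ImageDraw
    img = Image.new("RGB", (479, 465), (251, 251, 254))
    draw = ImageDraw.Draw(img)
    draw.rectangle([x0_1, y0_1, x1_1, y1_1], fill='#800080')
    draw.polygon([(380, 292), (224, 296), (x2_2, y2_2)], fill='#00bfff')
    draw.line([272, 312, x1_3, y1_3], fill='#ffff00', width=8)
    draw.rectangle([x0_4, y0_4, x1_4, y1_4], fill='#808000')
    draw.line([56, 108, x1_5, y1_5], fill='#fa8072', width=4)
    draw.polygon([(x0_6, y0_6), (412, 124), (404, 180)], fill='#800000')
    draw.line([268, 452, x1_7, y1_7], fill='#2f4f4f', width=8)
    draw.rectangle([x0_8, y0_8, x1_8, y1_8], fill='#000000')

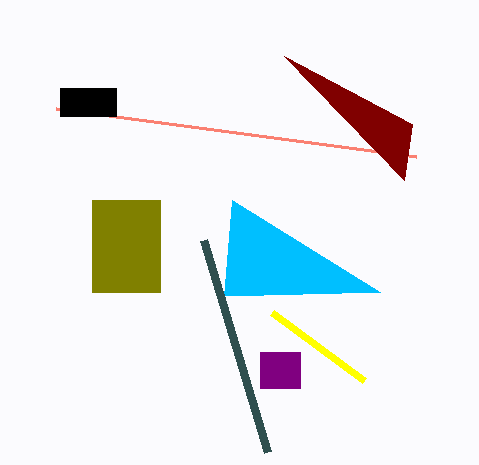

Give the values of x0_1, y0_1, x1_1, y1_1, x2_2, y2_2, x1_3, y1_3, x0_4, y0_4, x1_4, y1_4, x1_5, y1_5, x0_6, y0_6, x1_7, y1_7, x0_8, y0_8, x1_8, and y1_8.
x0_1 = 260; y0_1 = 352; x1_1 = 300; y1_1 = 388; x2_2 = 232; y2_2 = 200; x1_3 = 364; y1_3 = 380; x0_4 = 92; y0_4 = 200; x1_4 = 160; y1_4 = 292; x1_5 = 416; y1_5 = 156; x0_6 = 284; y0_6 = 56; x1_7 = 204; y1_7 = 240; x0_8 = 60; y0_8 = 88; x1_8 = 116; y1_8 = 116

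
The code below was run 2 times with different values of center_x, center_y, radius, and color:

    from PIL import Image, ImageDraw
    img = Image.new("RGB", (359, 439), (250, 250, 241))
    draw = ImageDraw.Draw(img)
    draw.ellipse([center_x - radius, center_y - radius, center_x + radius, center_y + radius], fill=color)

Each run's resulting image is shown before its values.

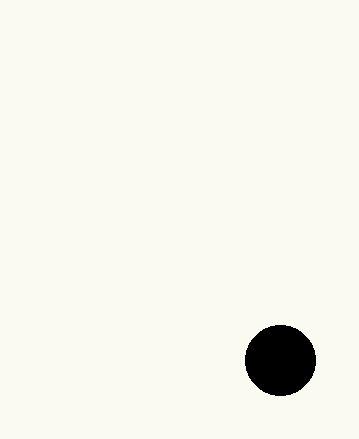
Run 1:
center_x = 280; center_y = 360; radius = 35; color = 'black'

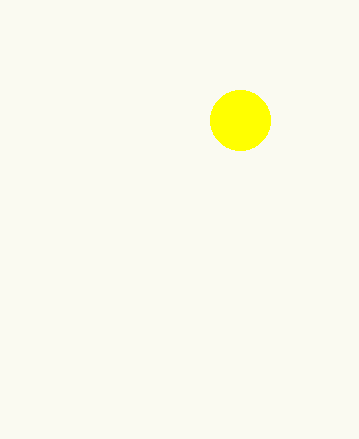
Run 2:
center_x = 240
center_y = 120
radius = 30
color = 'yellow'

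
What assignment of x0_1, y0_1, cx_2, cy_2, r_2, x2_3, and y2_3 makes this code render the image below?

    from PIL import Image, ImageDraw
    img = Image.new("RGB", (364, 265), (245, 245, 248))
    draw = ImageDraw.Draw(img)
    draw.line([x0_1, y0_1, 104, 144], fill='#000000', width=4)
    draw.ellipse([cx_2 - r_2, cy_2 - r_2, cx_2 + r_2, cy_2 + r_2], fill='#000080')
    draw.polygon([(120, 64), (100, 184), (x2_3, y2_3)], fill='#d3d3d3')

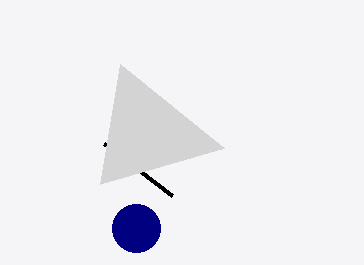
x0_1 = 172, y0_1 = 196, cx_2 = 136, cy_2 = 228, r_2 = 24, x2_3 = 224, y2_3 = 148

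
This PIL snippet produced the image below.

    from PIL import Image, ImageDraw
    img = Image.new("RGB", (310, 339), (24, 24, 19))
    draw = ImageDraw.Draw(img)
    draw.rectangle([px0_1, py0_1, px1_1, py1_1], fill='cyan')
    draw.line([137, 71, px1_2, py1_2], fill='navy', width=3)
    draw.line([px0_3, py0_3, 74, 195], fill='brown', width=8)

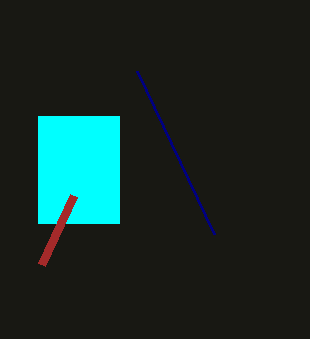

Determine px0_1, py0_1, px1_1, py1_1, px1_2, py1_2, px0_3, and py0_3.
px0_1 = 38, py0_1 = 116, px1_1 = 119, py1_1 = 223, px1_2 = 214, py1_2 = 234, px0_3 = 42, py0_3 = 264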